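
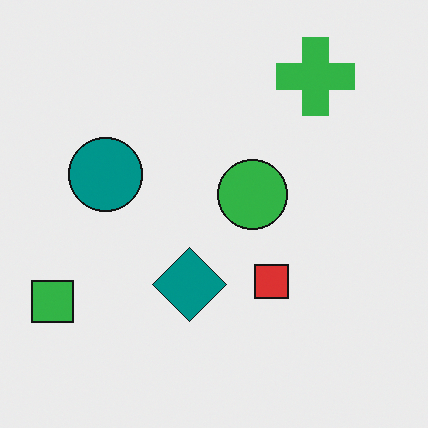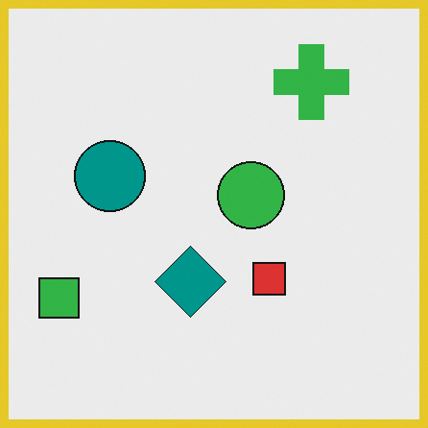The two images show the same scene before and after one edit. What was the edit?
It was framed with a yellow border.

A solid yellow frame runs around the edge of the second image, with the content slightly shrunk inside it.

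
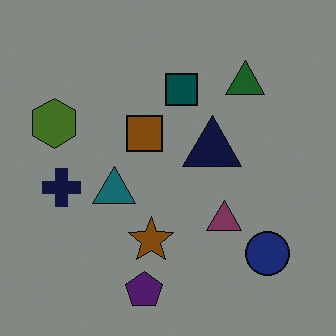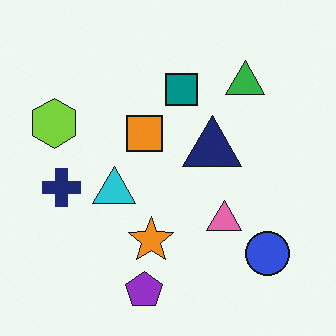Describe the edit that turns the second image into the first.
This is the original image substantially darkened.

Every pixel — background and shapes alike — is uniformly darkened.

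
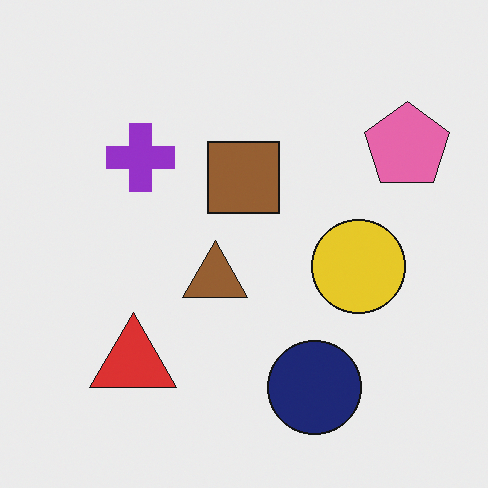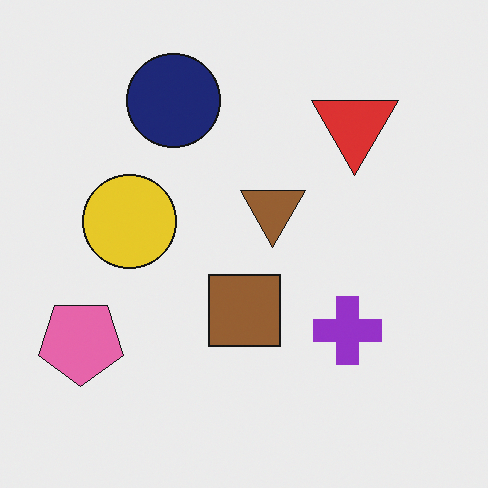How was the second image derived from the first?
This is the original image rotated 180°.

The pink pentagon sits in the top-right of the first image and the bottom-left of the second — consistent with a whole-image 180° rotation.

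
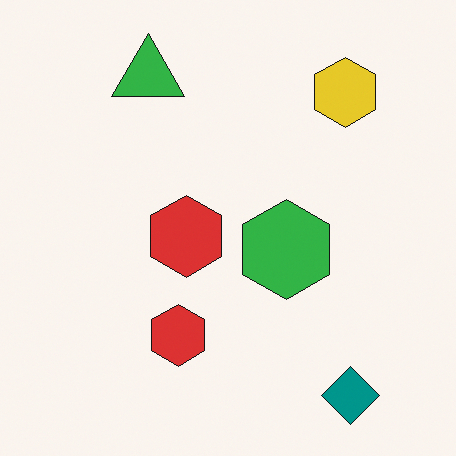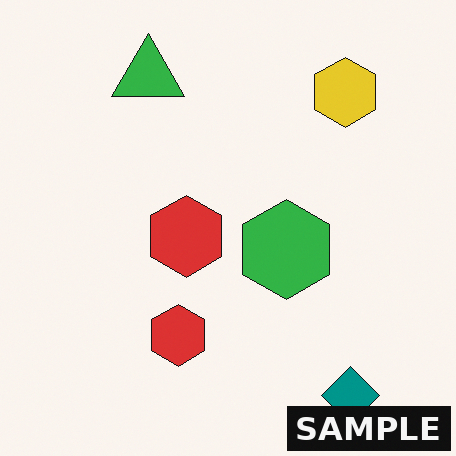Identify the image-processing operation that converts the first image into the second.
The image was watermarked with the text "SAMPLE" in the lower-right corner.

A dark label reading "SAMPLE" appears in the lower-right corner.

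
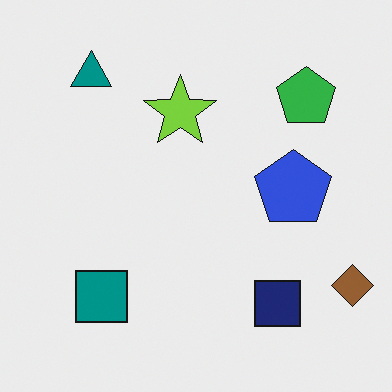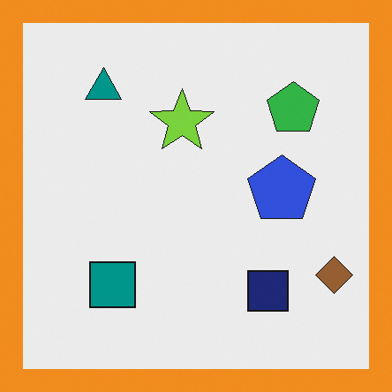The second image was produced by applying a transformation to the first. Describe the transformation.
This is the original image framed with a orange border.

A solid orange frame runs around the edge of the second image, with the content slightly shrunk inside it.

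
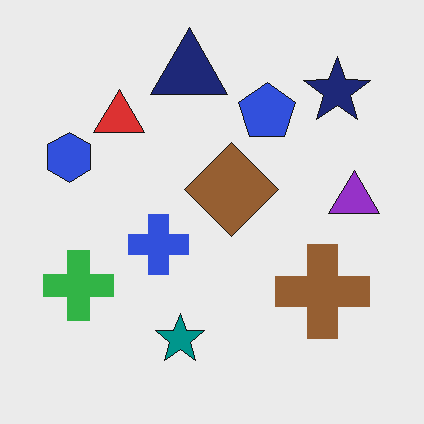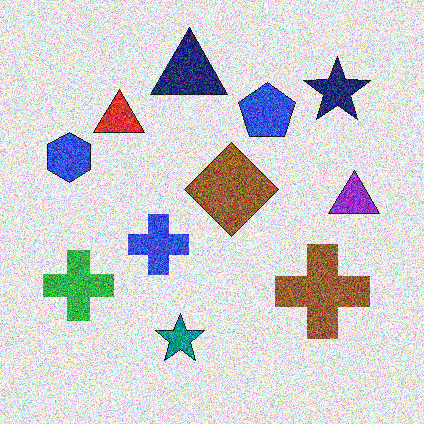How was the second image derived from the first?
The transformation is: degraded with heavy additive noise.

Random speckle covers the whole image, including the flat background.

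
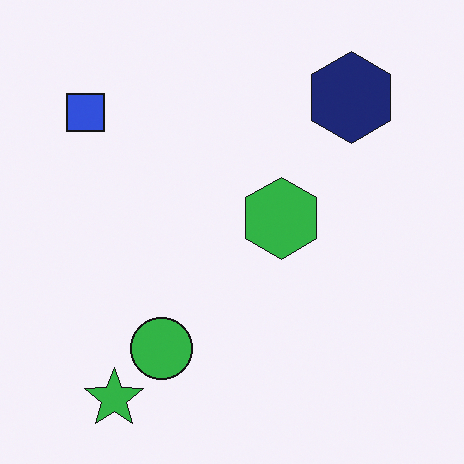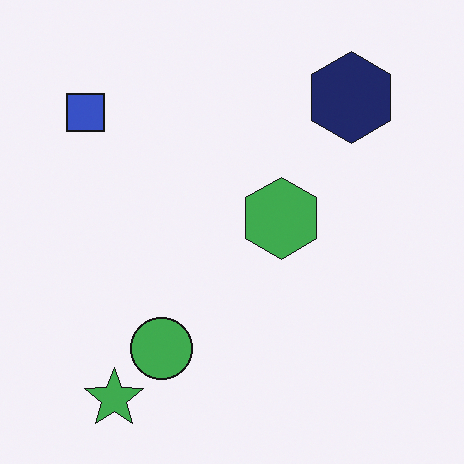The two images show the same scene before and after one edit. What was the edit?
The transformation is: slightly desaturated.

All colors are more muted and greyish — a global saturation change.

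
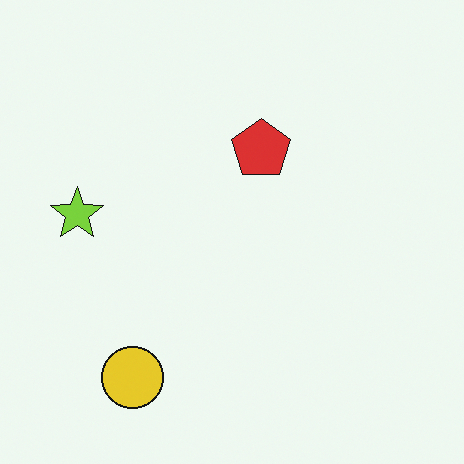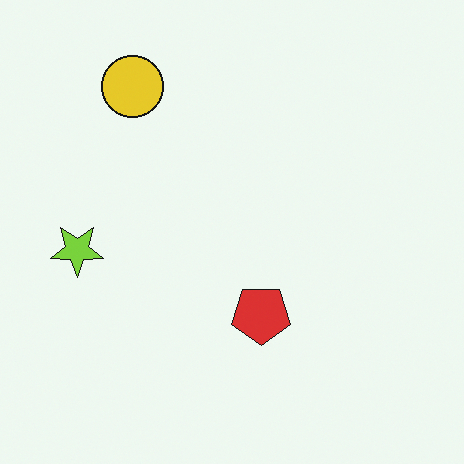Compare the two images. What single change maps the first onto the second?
This is the original image flipped vertically (top ↔ bottom).

The yellow circle is in the bottom-left of the first image and the top-left of the second — shapes on opposite sides of the horizontal midline have swapped in a mirror flip.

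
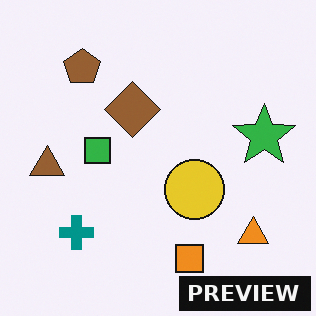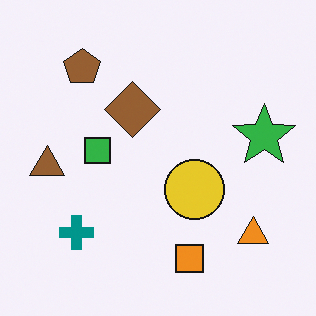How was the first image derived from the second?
The first image is the second watermarked with the text "PREVIEW" in the lower-right corner.

A dark label reading "PREVIEW" appears in the lower-right corner.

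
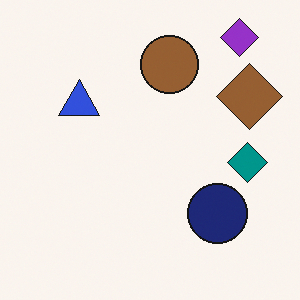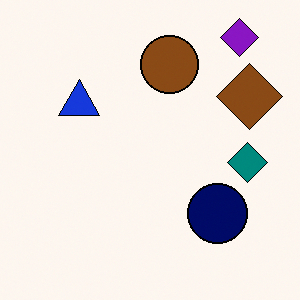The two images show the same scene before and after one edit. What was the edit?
The transformation is: given slightly increased contrast.

Tones are pushed away from mid-grey across the whole image — a global contrast change.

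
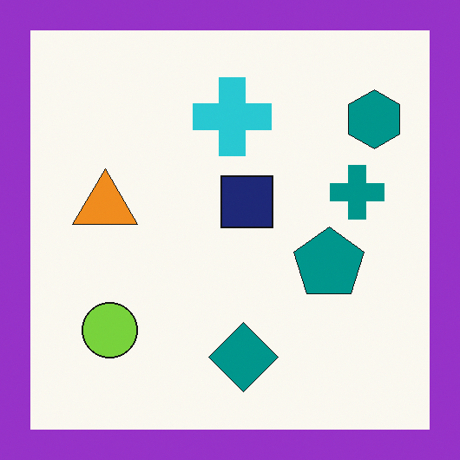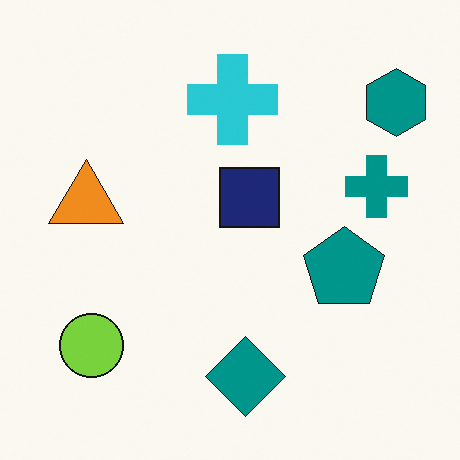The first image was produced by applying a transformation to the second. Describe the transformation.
The transformation is: framed with a purple border.

A solid purple frame runs around the edge of the first image, with the content slightly shrunk inside it.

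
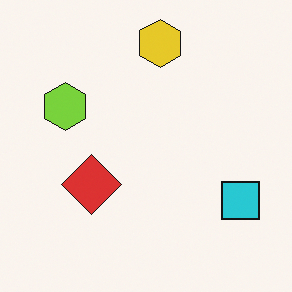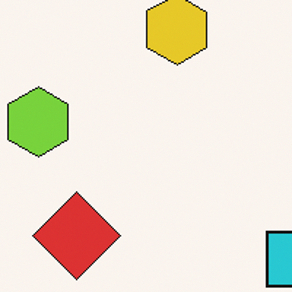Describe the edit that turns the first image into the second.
The second image is the first cropped slightly and scaled back up.

The visible shapes are larger and the field of view is narrower; shapes near the original edges may be partly or wholly outside the frame — a crop-and-rescale.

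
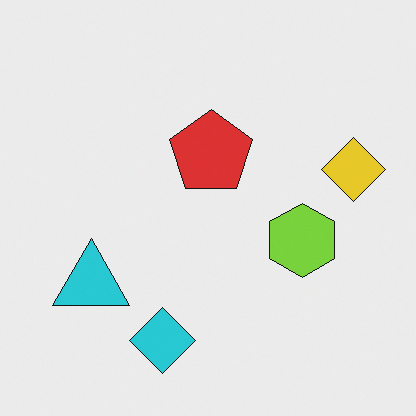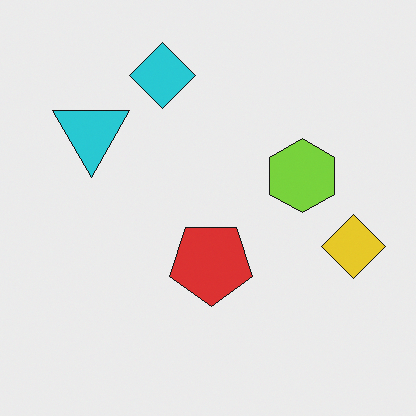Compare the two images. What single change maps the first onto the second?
The transformation is: flipped vertically (top ↔ bottom).

The cyan diamond is in the bottom of the first image and the top of the second — shapes on opposite sides of the horizontal midline have swapped in a mirror flip.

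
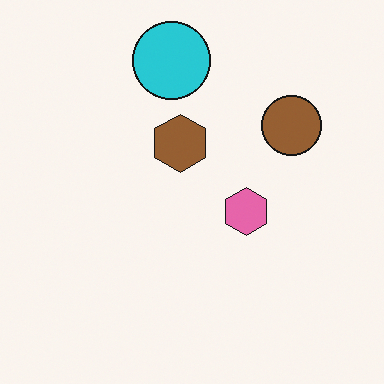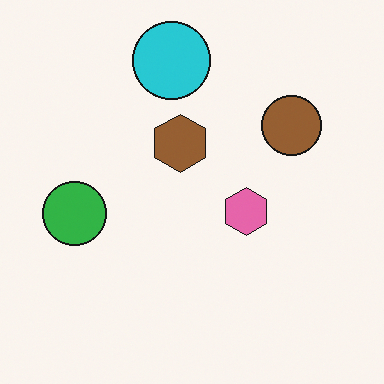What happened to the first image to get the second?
The second image is the first overlaid with an additional green circle.

A green circle appears in the second image that is absent from the first.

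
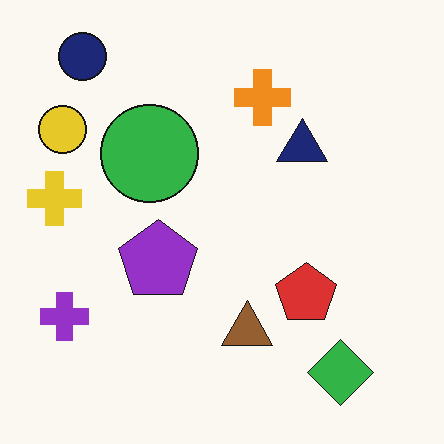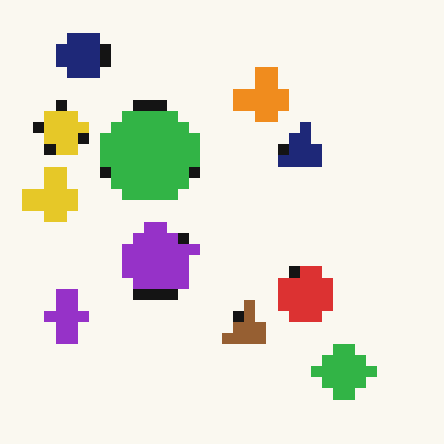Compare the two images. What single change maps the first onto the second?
Coarsely pixelated.

Shapes are reduced to large square blocks; fine edges and outlines are lost — a downscale-then-upscale (mosaic) effect.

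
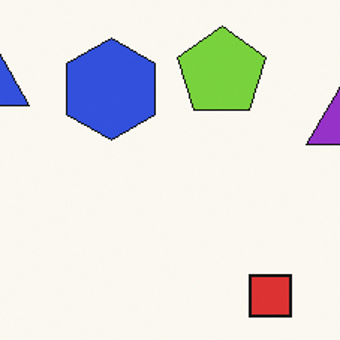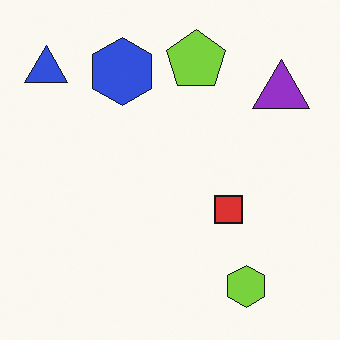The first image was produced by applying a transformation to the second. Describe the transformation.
This is the original image cropped to a modestly smaller region and rescaled.

The visible shapes are larger and the field of view is narrower; shapes near the original edges may be partly or wholly outside the frame — a crop-and-rescale.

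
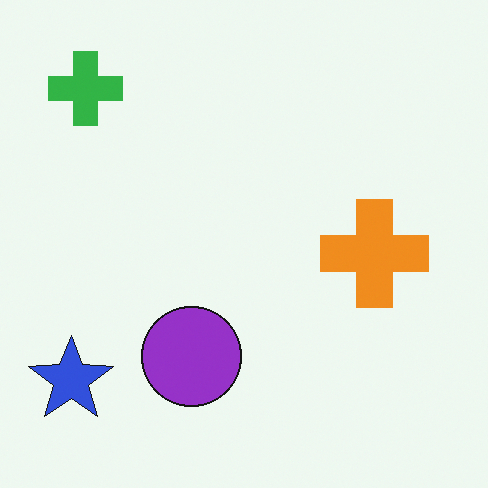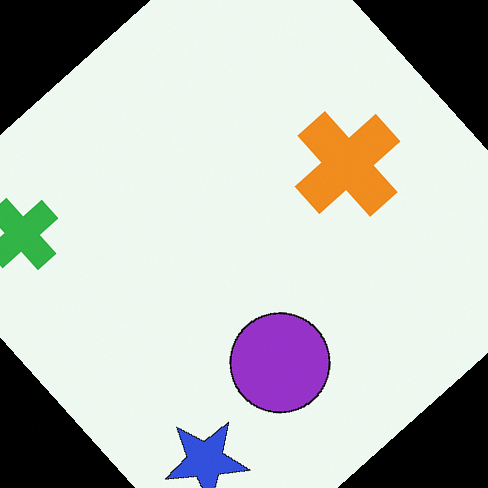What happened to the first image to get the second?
Rotated counter-clockwise by a large amount — several tens of degrees.

Every shape is tilted by the same angle and the image corners show triangular fill wedges — a whole-image rotation by a non-right angle.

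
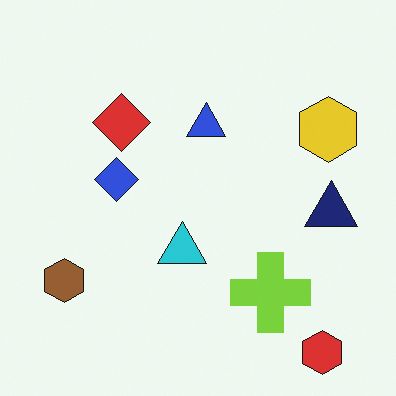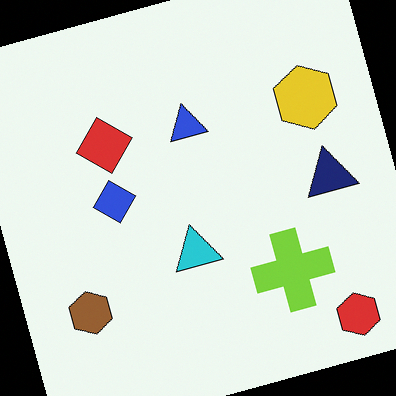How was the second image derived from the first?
The transformation is: rotated counter-clockwise by a clearly visible amount.

Every shape is tilted by the same angle and the image corners show triangular fill wedges — a whole-image rotation by a non-right angle.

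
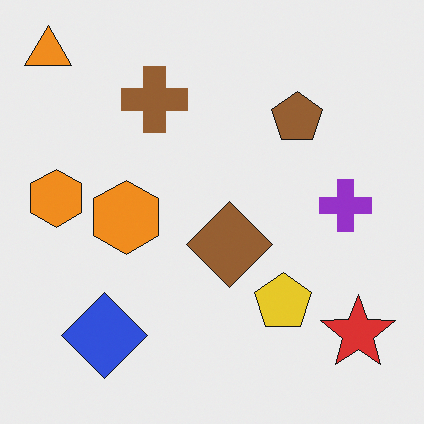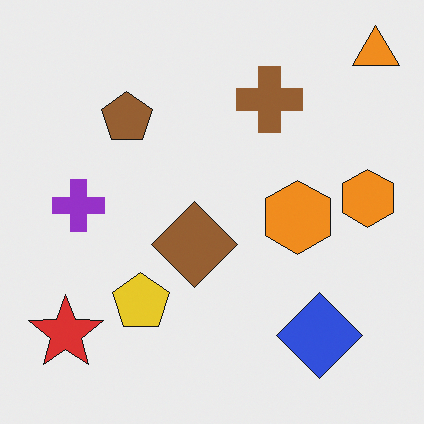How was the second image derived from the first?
The image was flipped horizontally (left ↔ right).

The orange triangle is in the top-left of the first image and the top-right of the second — shapes on opposite sides of the vertical midline have swapped in a mirror flip.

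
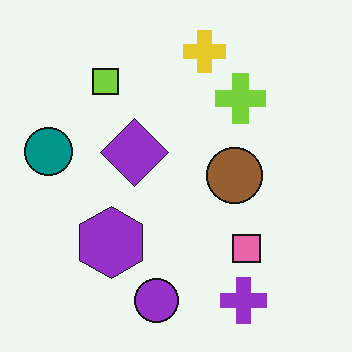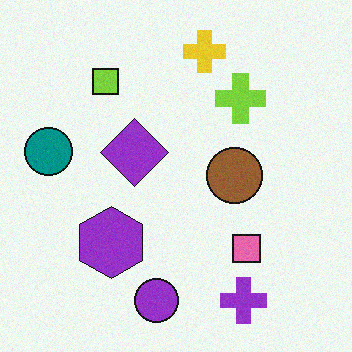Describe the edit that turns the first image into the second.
It was degraded with a light layer of grain.

Random speckle covers the whole image, including the flat background.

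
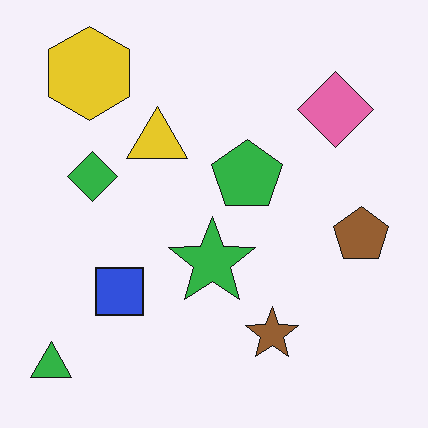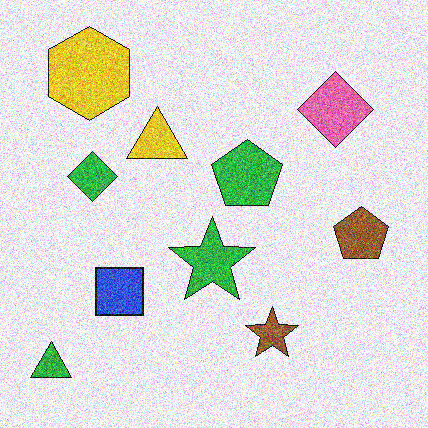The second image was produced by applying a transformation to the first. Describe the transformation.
The image was degraded with heavy additive noise.

Random speckle covers the whole image, including the flat background.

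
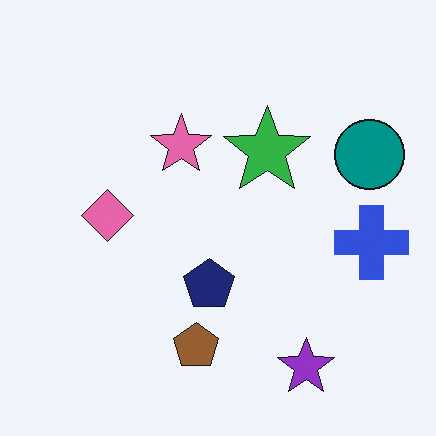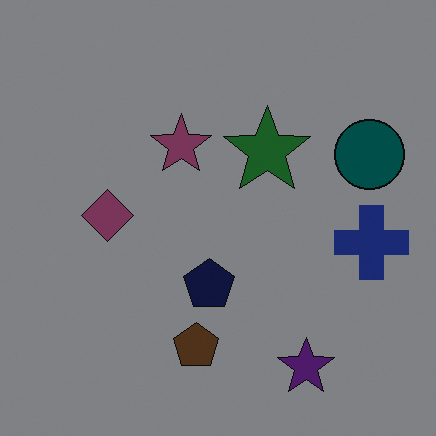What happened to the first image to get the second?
This is the original image noticeably darkened.

Every pixel — background and shapes alike — is uniformly darkened.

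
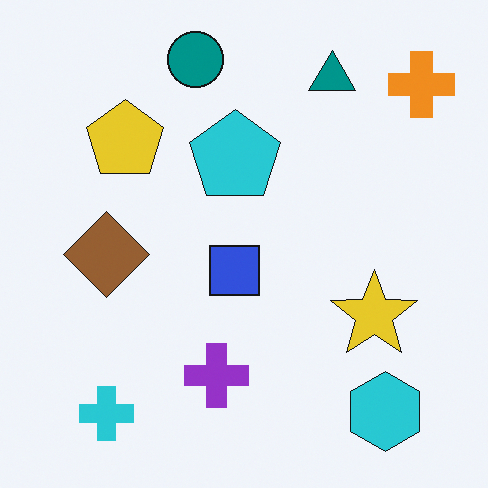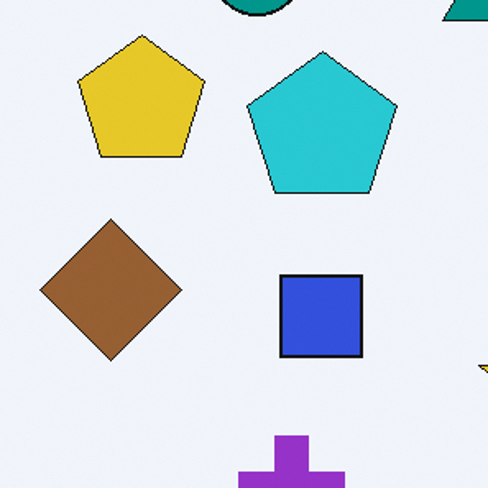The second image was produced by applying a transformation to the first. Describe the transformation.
It was cropped tightly and scaled back up.

The visible shapes are larger and the field of view is narrower; shapes near the original edges may be partly or wholly outside the frame — a crop-and-rescale.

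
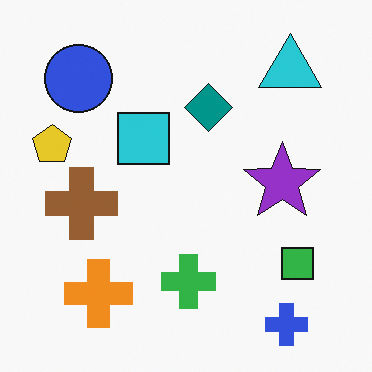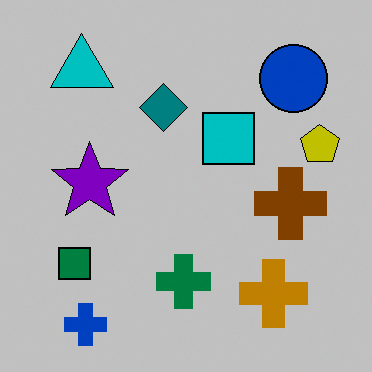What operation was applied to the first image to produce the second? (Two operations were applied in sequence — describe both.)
It was aggressively posterized, then flipped horizontally (left ↔ right).

Each flat color has snapped to a coarser quantized level — most visibly, the near-white background has dropped to a flat grey. The yellow pentagon is in the left of the first image and the right of the second — shapes on opposite sides of the vertical midline have swapped in a mirror flip.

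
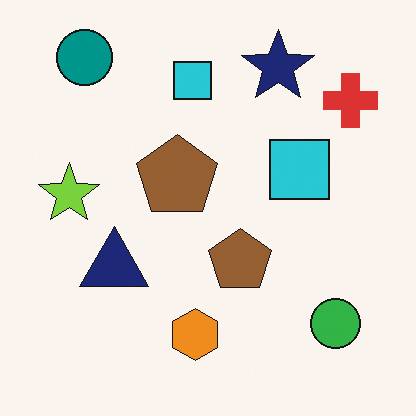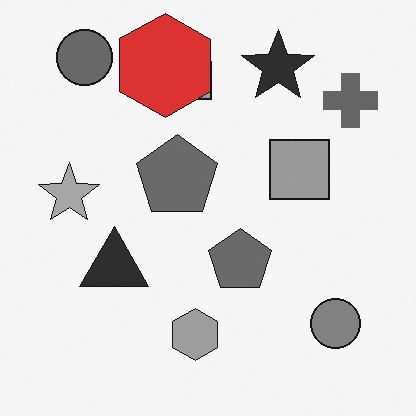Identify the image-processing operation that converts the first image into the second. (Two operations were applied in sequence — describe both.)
The image was converted to grayscale, then overlaid with an additional red hexagon.

All color is removed — every shape is now a shade of grey. A red hexagon appears in the second image that is absent from the first.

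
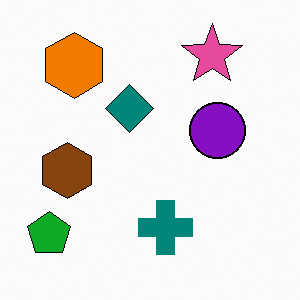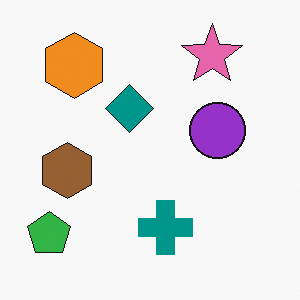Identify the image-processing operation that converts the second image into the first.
This is the original image given slightly increased contrast.

Tones are pushed away from mid-grey across the whole image — a global contrast change.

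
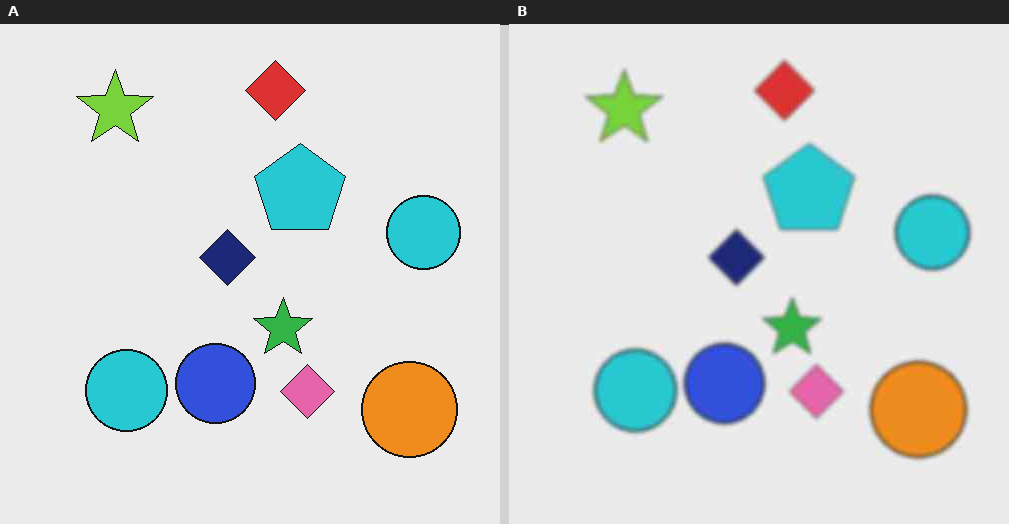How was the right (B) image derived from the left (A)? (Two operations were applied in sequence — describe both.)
This is the original image given a subtle gaussian blur, then JPEG-compressed with visible artifacts.

Shape edges and outlines are uniformly softened across the whole image. Blocky 8×8 compression artifacts appear around shape edges and the flat background shows ringing — characteristic JPEG degradation.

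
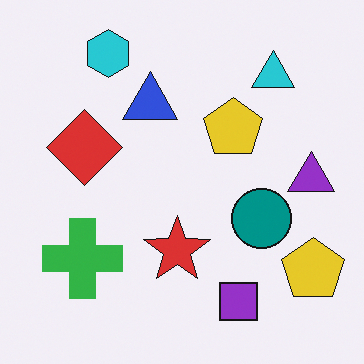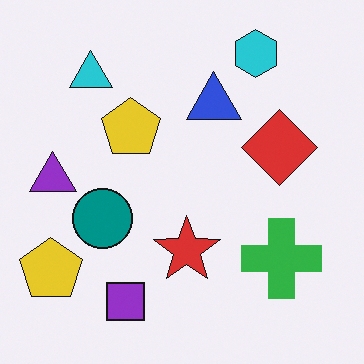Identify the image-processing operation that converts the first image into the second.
Flipped horizontally (left ↔ right).

The purple triangle is in the right of the first image and the left of the second — shapes on opposite sides of the vertical midline have swapped in a mirror flip.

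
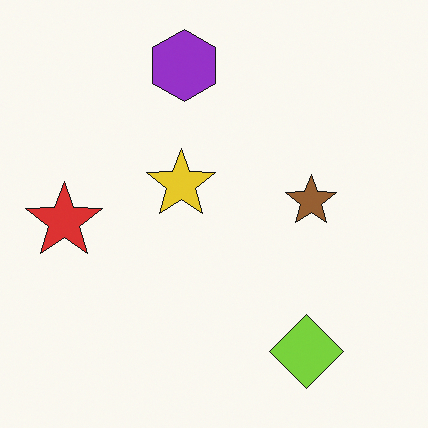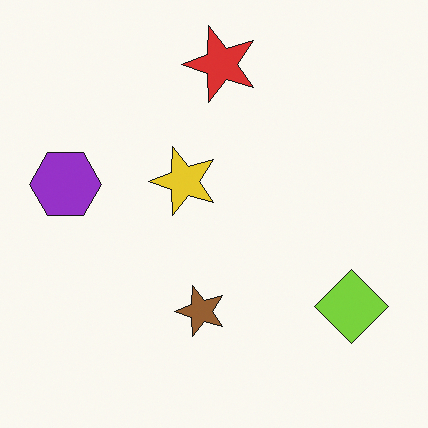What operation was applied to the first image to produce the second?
The second image is the first transposed (reflected across the top-left ↔ bottom-right diagonal).

Shapes have swapped their row and column positions — what was in the top-right is now in the bottom-left — a diagonal reflection.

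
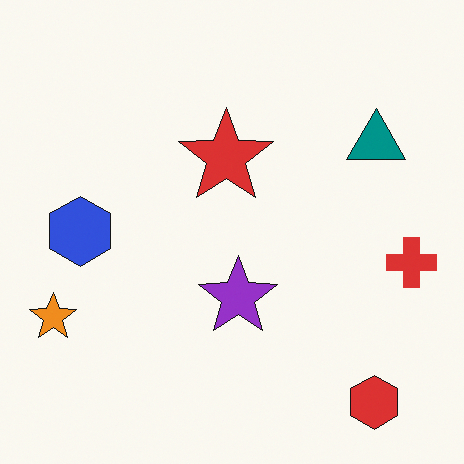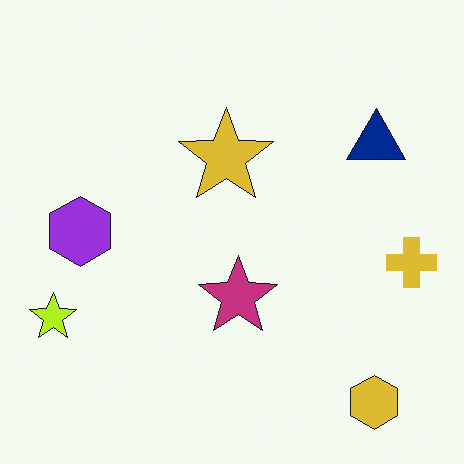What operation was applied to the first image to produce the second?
It was hue-shifted slightly.

Every shape's color has rotated by the same amount around the hue wheel — a uniform hue shift.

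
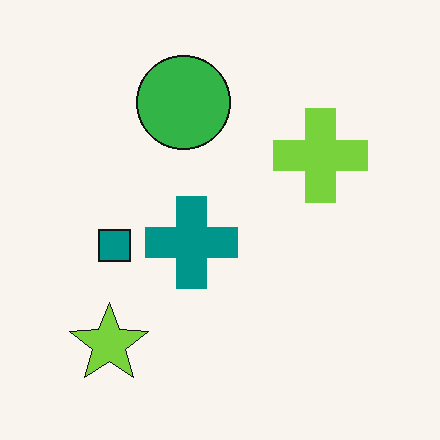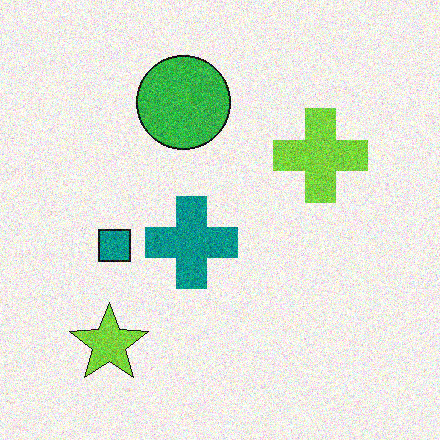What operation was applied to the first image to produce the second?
It was degraded with moderate additive noise.

Random speckle covers the whole image, including the flat background.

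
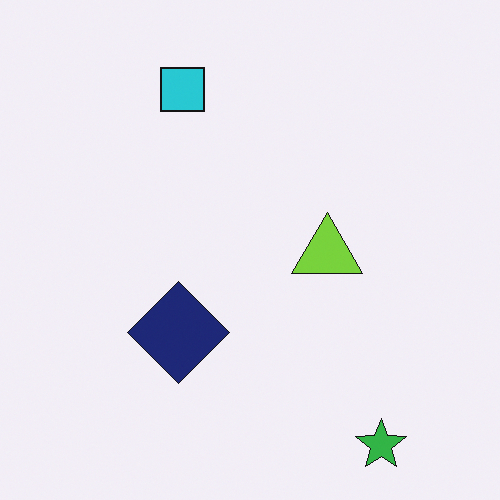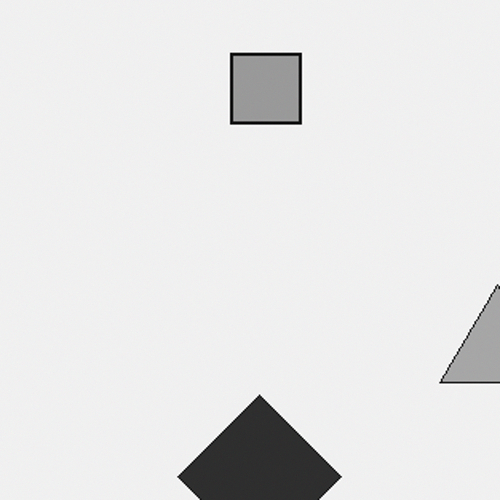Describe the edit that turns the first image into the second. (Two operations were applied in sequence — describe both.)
Converted to grayscale, then cropped to a modestly smaller region and rescaled.

All color is removed — every shape is now a shade of grey. The visible shapes are larger and the field of view is narrower; shapes near the original edges may be partly or wholly outside the frame — a crop-and-rescale.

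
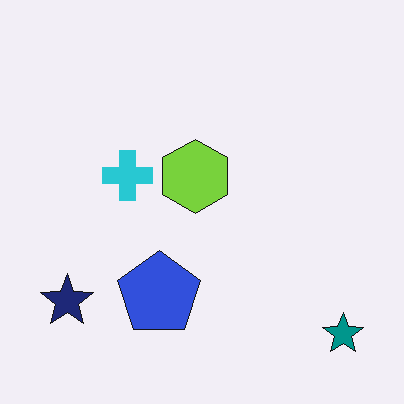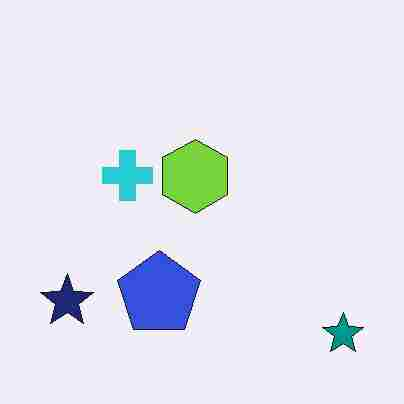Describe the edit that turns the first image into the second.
The second image is the first heavily JPEG-compressed with obvious blocking artifacts.

Blocky 8×8 compression artifacts appear around shape edges and the flat background shows ringing — characteristic JPEG degradation.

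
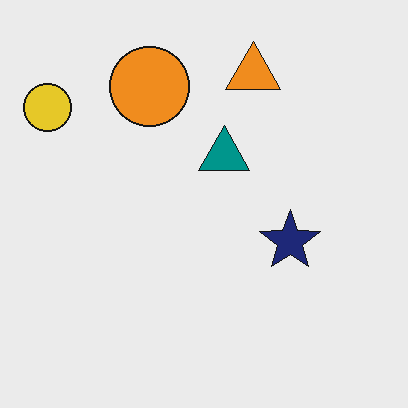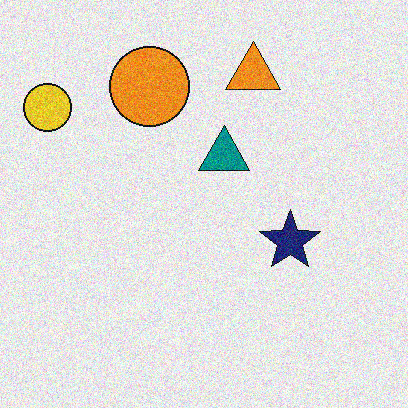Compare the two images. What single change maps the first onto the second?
The image was degraded with visible gaussian noise.

Random speckle covers the whole image, including the flat background.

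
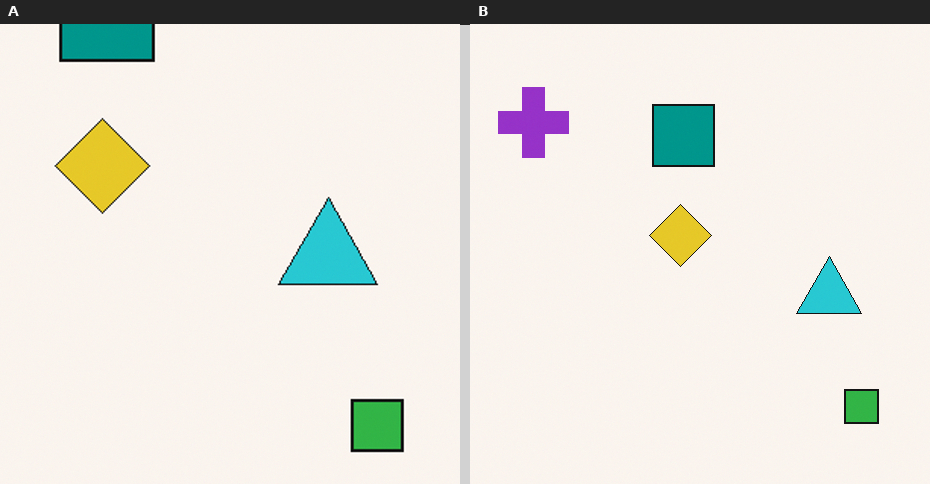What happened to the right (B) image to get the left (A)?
Cropped slightly and scaled back up.

The visible shapes are larger and the field of view is narrower; shapes near the original edges may be partly or wholly outside the frame — a crop-and-rescale.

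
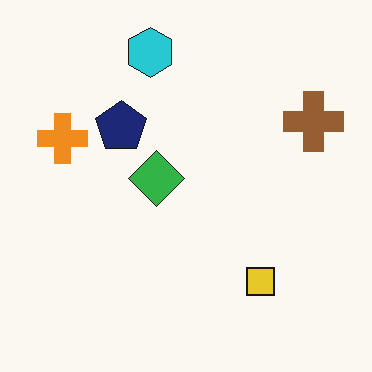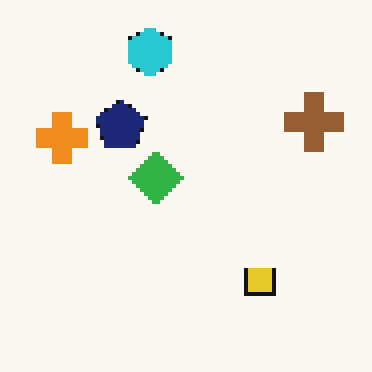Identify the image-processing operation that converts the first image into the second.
It was mildly pixelated.

Shapes are reduced to large square blocks; fine edges and outlines are lost — a downscale-then-upscale (mosaic) effect.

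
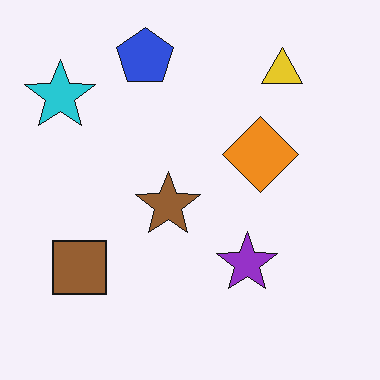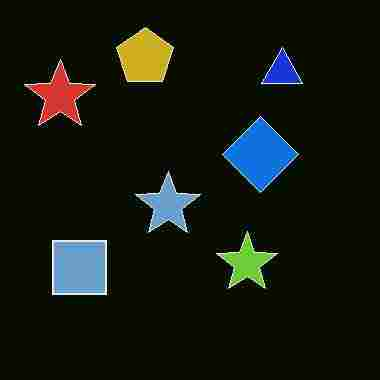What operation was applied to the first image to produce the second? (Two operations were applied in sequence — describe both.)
The transformation is: color-inverted (negative), then heavily JPEG-compressed with obvious blocking artifacts.

The light background has become dark and every shape's color is its complement — a photographic negative. Blocky 8×8 compression artifacts appear around shape edges and the flat background shows ringing — characteristic JPEG degradation.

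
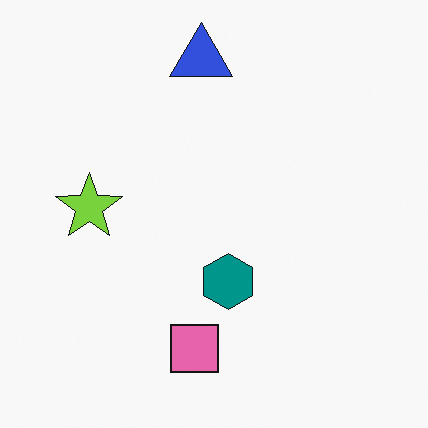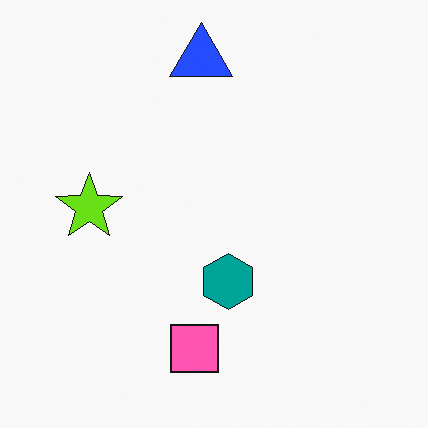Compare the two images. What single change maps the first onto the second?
Slightly oversaturated.

All colors are more vivid — a global saturation change.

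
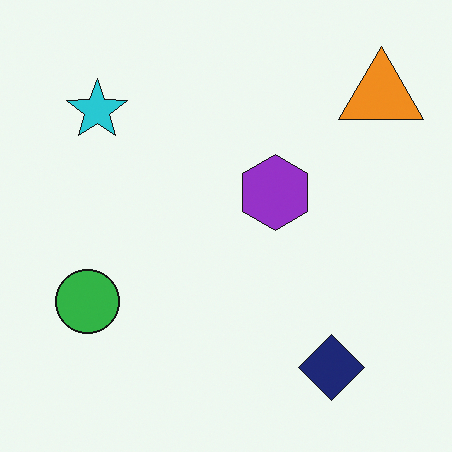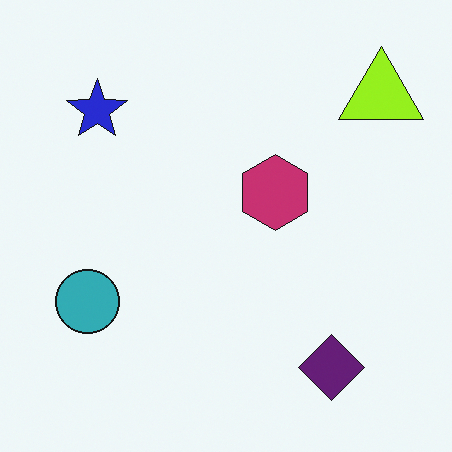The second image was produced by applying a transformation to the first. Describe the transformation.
This is the original image hue-shifted slightly.

Every shape's color has rotated by the same amount around the hue wheel — a uniform hue shift.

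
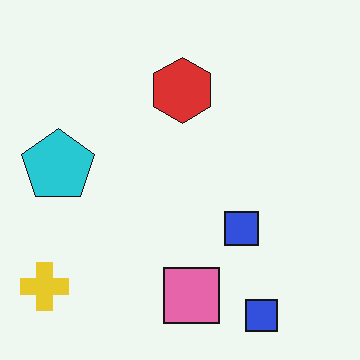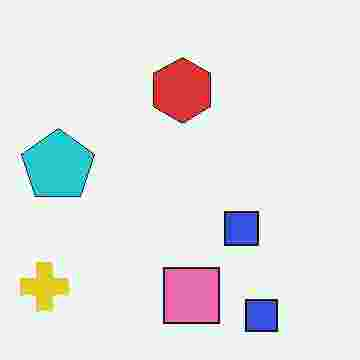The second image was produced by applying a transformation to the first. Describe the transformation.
This is the original image degraded with heavy JPEG compression.

Blocky 8×8 compression artifacts appear around shape edges and the flat background shows ringing — characteristic JPEG degradation.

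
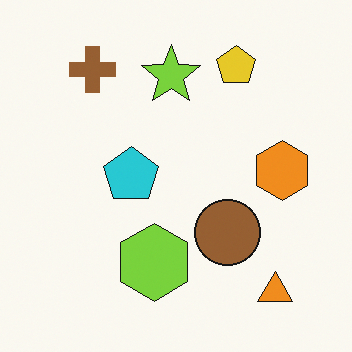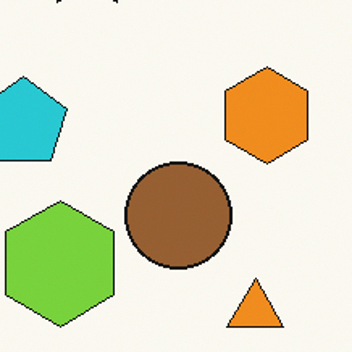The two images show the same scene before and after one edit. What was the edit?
The transformation is: cropped slightly and scaled back up.

The visible shapes are larger and the field of view is narrower; shapes near the original edges may be partly or wholly outside the frame — a crop-and-rescale.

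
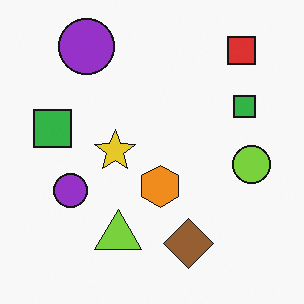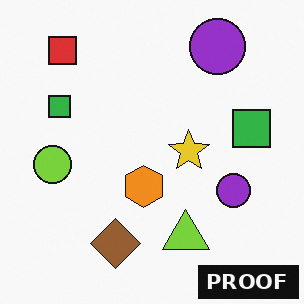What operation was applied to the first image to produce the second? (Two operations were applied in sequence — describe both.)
Flipped horizontally (left ↔ right), then watermarked with the text "PROOF" in the lower-right corner.

The lime circle is in the right of the first image and the left of the second — shapes on opposite sides of the vertical midline have swapped in a mirror flip. A dark label reading "PROOF" appears in the lower-right corner.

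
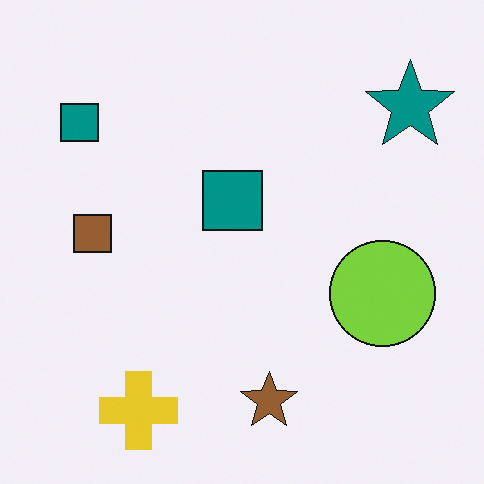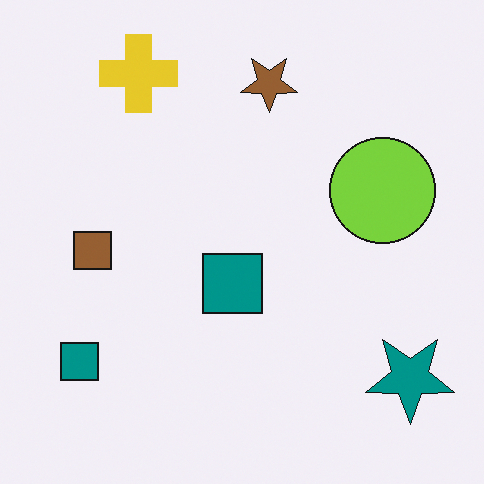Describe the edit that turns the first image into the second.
The transformation is: flipped vertically (top ↔ bottom).

The yellow cross is in the bottom-left of the first image and the top-left of the second — shapes on opposite sides of the horizontal midline have swapped in a mirror flip.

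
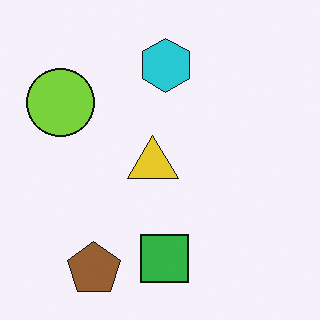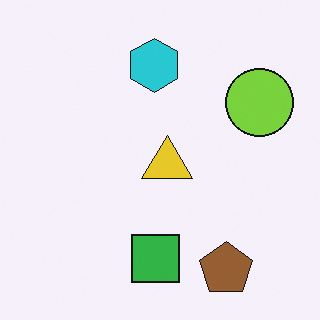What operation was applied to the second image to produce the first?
The transformation is: flipped horizontally (left ↔ right).

The lime circle is in the top-right of the second image and the top-left of the first — shapes on opposite sides of the vertical midline have swapped in a mirror flip.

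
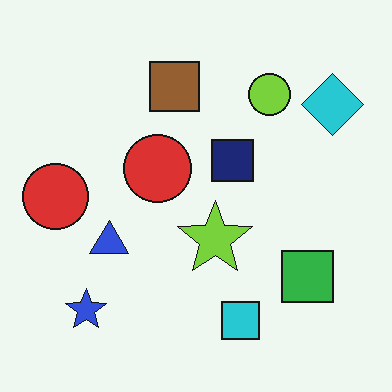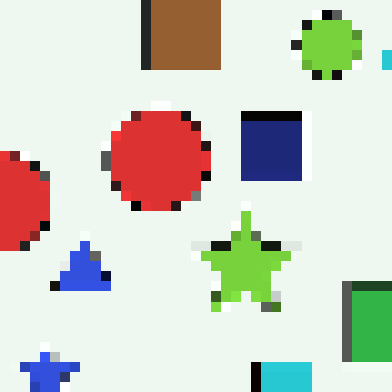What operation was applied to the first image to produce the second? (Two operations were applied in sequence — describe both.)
It was cropped slightly and scaled back up, then coarsely pixelated.

The visible shapes are larger and the field of view is narrower; shapes near the original edges may be partly or wholly outside the frame — a crop-and-rescale. Shapes are reduced to large square blocks; fine edges and outlines are lost — a downscale-then-upscale (mosaic) effect.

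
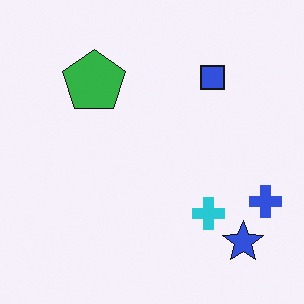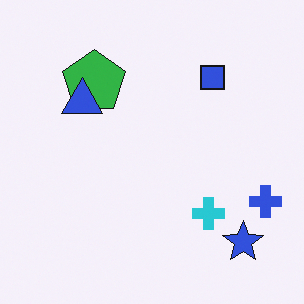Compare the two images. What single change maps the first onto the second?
Overlaid with an additional blue triangle.

A blue triangle appears in the second image that is absent from the first.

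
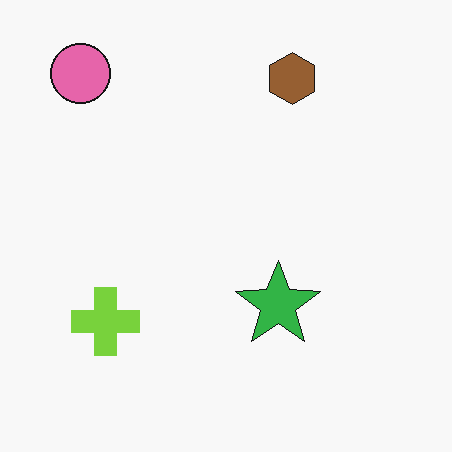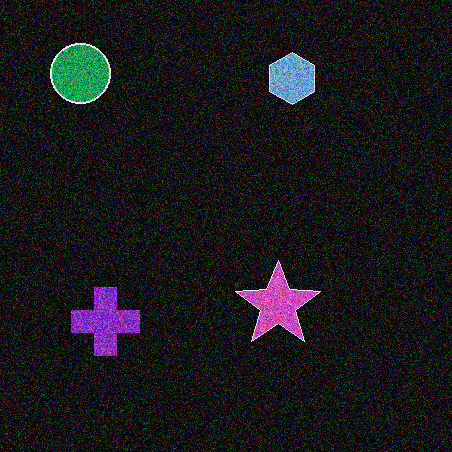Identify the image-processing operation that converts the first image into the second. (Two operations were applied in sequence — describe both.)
Color-inverted (negative), then degraded with strong gaussian noise.

The light background has become dark and every shape's color is its complement — a photographic negative. Random speckle covers the whole image, including the flat background.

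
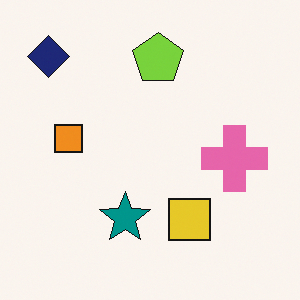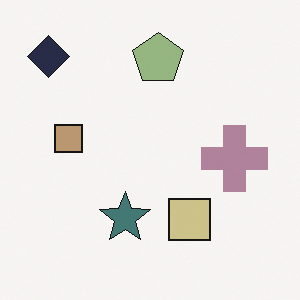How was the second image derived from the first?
It was made much more muted (saturation change).

All colors are more muted and greyish — a global saturation change.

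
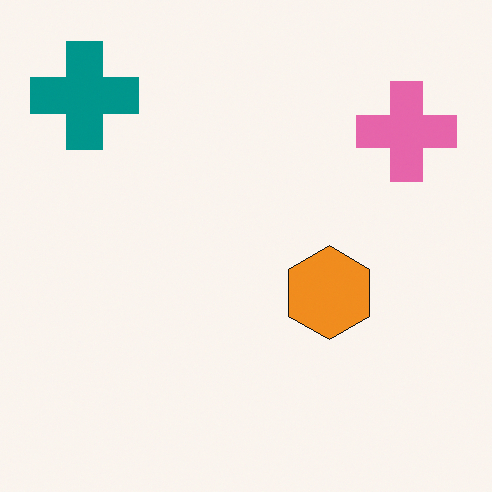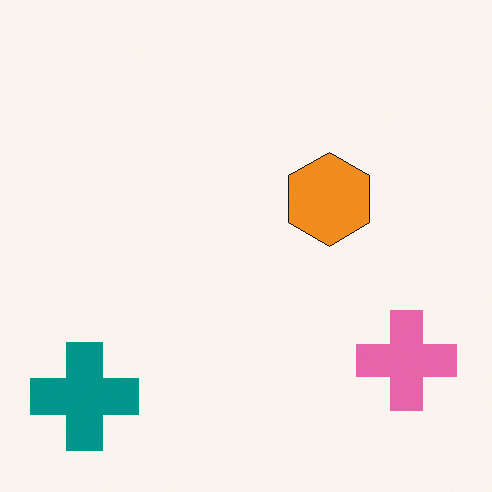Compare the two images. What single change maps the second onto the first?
Flipped vertically (top ↔ bottom).

The teal cross is in the bottom-left of the second image and the top-left of the first — shapes on opposite sides of the horizontal midline have swapped in a mirror flip.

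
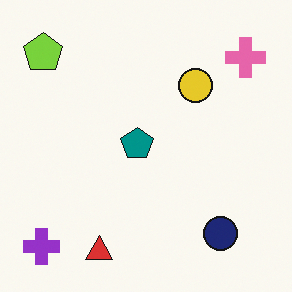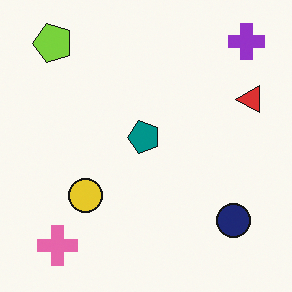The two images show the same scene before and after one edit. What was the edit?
This is the original image transposed (reflected across the top-left ↔ bottom-right diagonal).

Shapes have swapped their row and column positions — what was in the top-right is now in the bottom-left — a diagonal reflection.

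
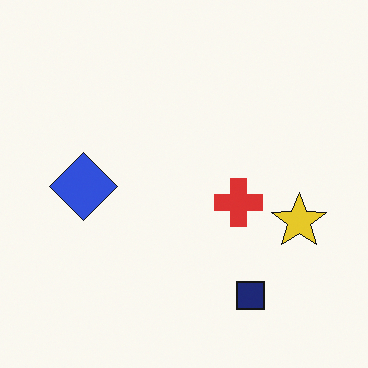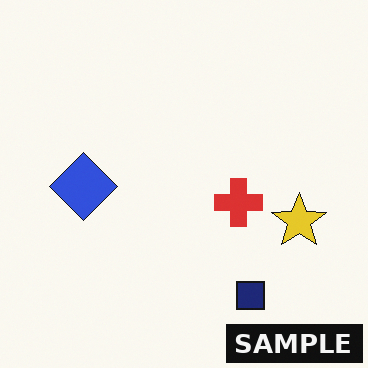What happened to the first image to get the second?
The image was watermarked with the text "SAMPLE" in the lower-right corner.

A dark label reading "SAMPLE" appears in the lower-right corner.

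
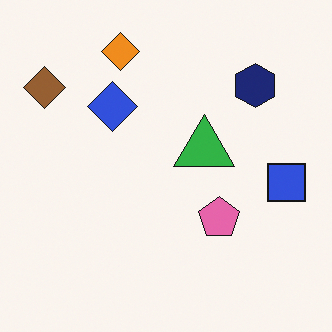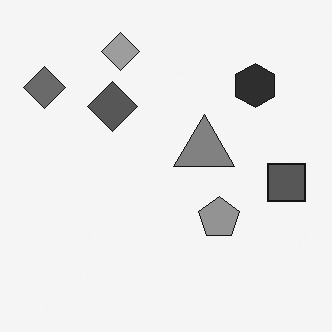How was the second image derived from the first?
Converted to grayscale.

All color is removed — every shape is now a shade of grey.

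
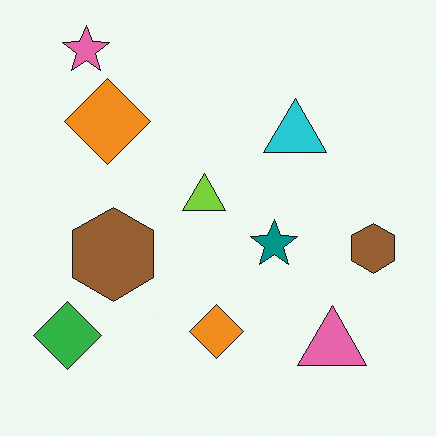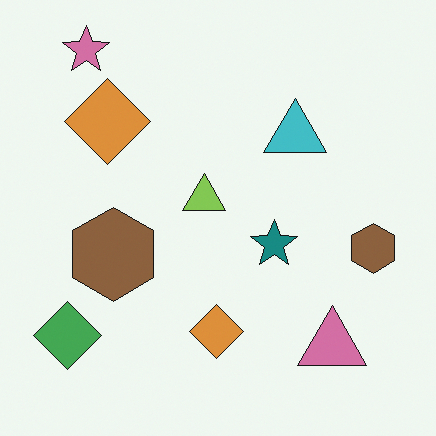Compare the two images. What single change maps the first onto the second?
The transformation is: slightly desaturated.

All colors are more muted and greyish — a global saturation change.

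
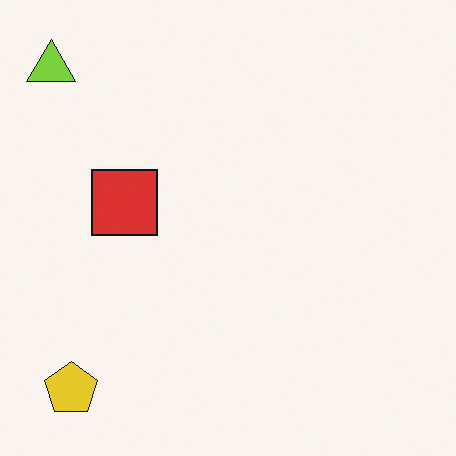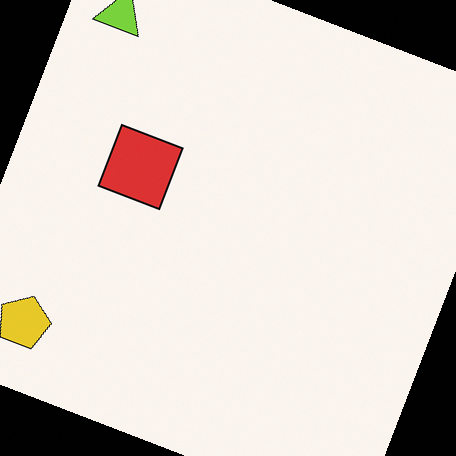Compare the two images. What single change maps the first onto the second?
The transformation is: rotated clockwise by a moderate amount.

Every shape is tilted by the same angle and the image corners show triangular fill wedges — a whole-image rotation by a non-right angle.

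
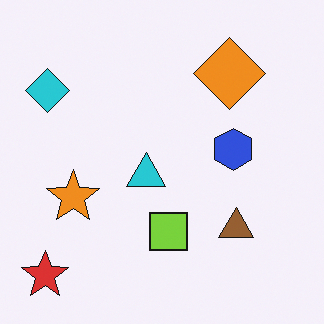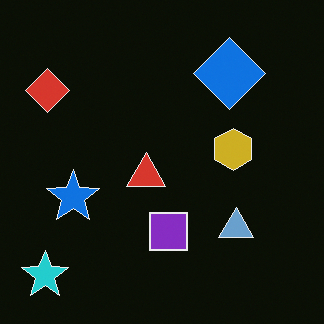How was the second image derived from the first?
It was color-inverted (negative).

The light background has become dark and every shape's color is its complement — a photographic negative.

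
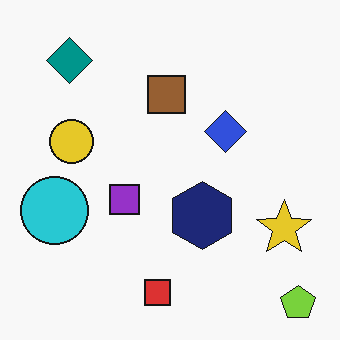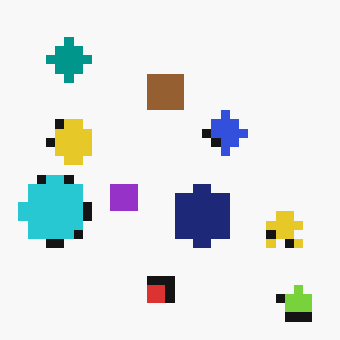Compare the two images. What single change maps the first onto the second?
Coarsely pixelated.

Shapes are reduced to large square blocks; fine edges and outlines are lost — a downscale-then-upscale (mosaic) effect.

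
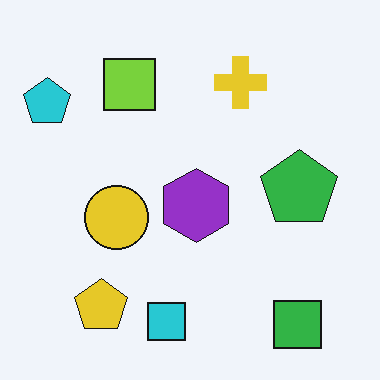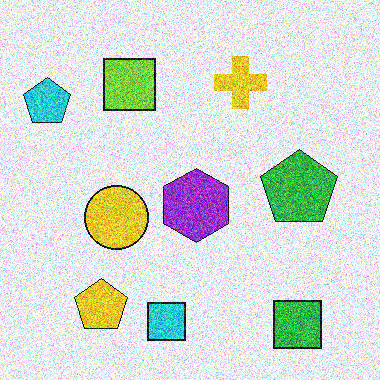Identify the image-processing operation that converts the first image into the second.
The second image is the first degraded with strong gaussian noise.

Random speckle covers the whole image, including the flat background.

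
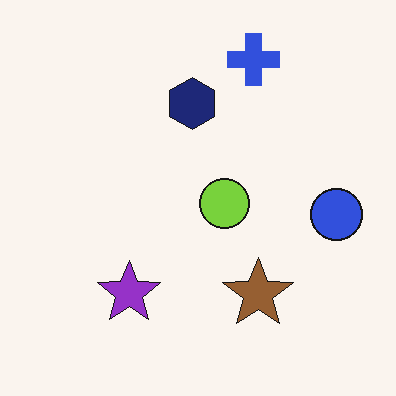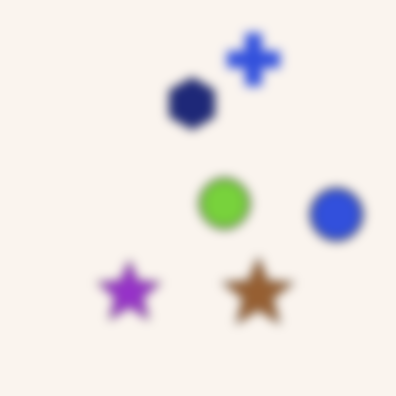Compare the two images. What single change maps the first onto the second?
It was heavily blurred.

Shape edges and outlines are uniformly softened across the whole image.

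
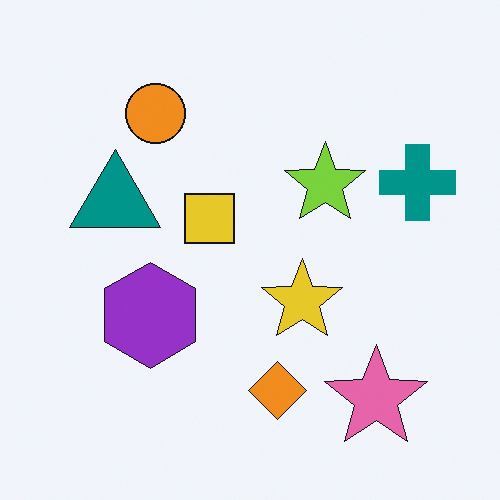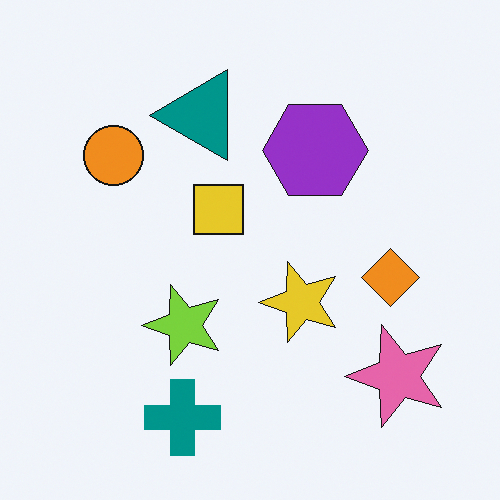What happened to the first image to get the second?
The second image is the first transposed (reflected across the top-left ↔ bottom-right diagonal).

Shapes have swapped their row and column positions — what was in the top-right is now in the bottom-left — a diagonal reflection.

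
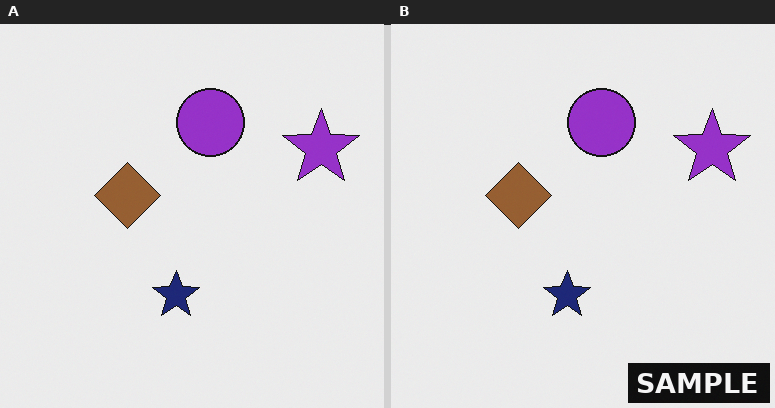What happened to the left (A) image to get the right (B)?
Watermarked with the text "SAMPLE" in the lower-right corner.

A dark label reading "SAMPLE" appears in the lower-right corner.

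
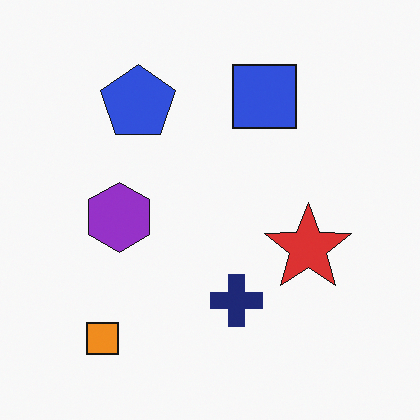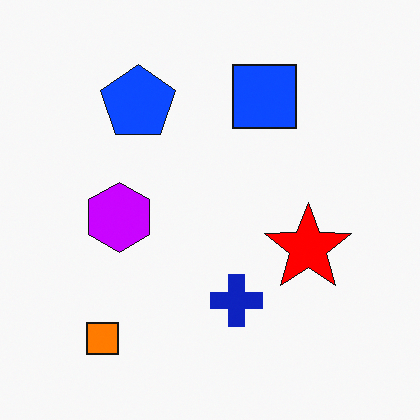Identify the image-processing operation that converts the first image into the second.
The transformation is: heavily oversaturated.

All colors are more vivid — a global saturation change.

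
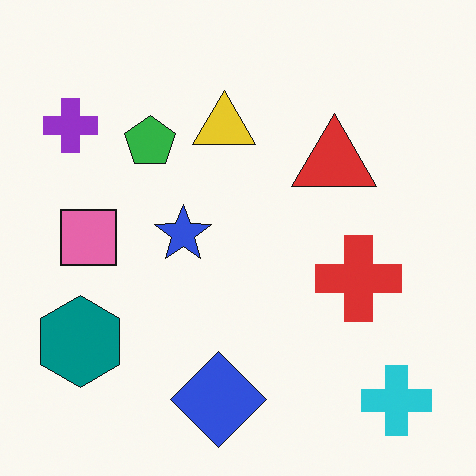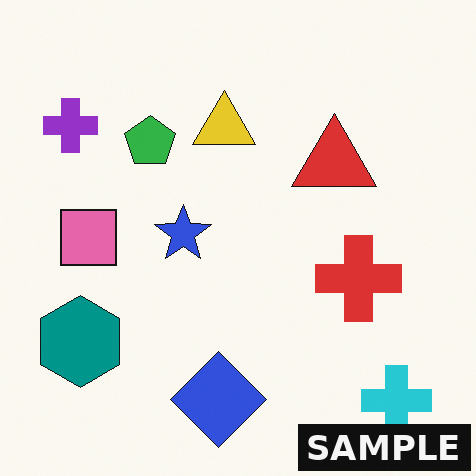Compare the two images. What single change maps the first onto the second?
This is the original image watermarked with the text "SAMPLE" in the lower-right corner.

A dark label reading "SAMPLE" appears in the lower-right corner.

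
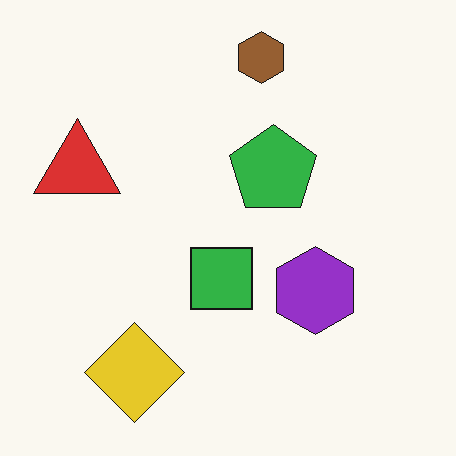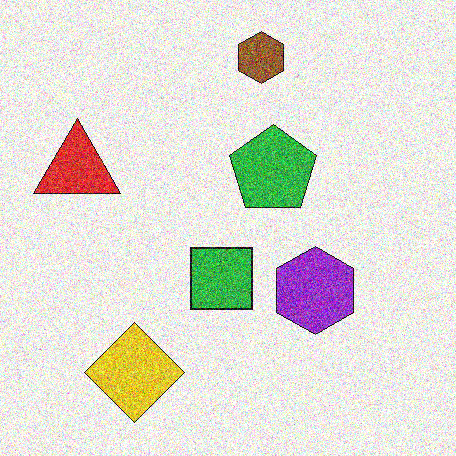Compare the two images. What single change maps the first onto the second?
This is the original image degraded with a thick layer of grain.

Random speckle covers the whole image, including the flat background.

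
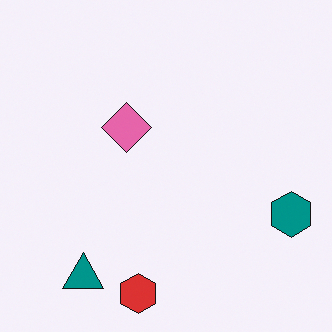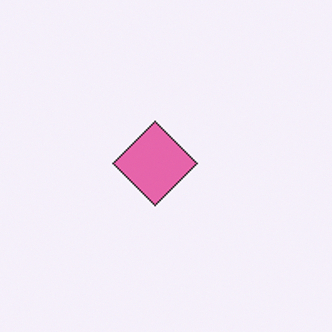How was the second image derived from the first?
Cropped tightly and scaled back up.

The visible shapes are larger and the field of view is narrower; shapes near the original edges may be partly or wholly outside the frame — a crop-and-rescale.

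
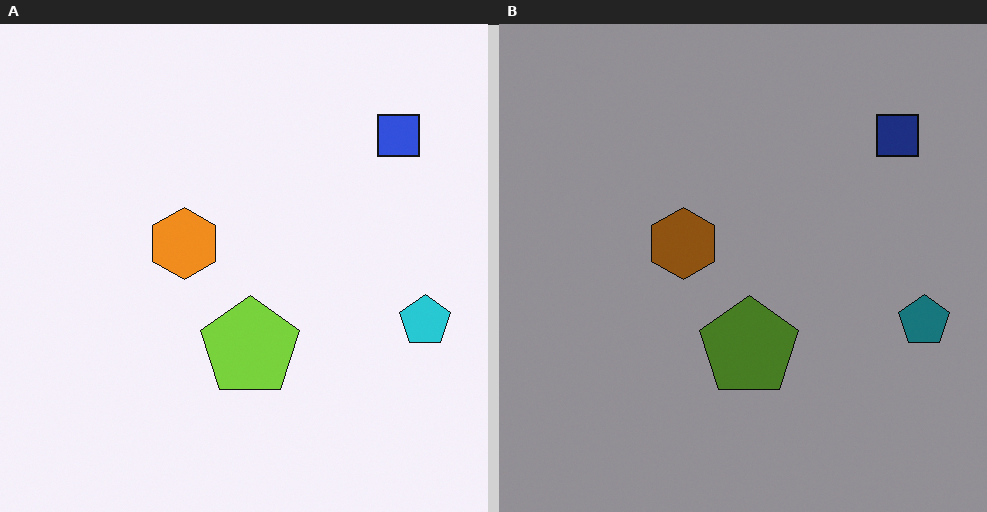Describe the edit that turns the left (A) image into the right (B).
The image was noticeably darkened.

Every pixel — background and shapes alike — is uniformly darkened.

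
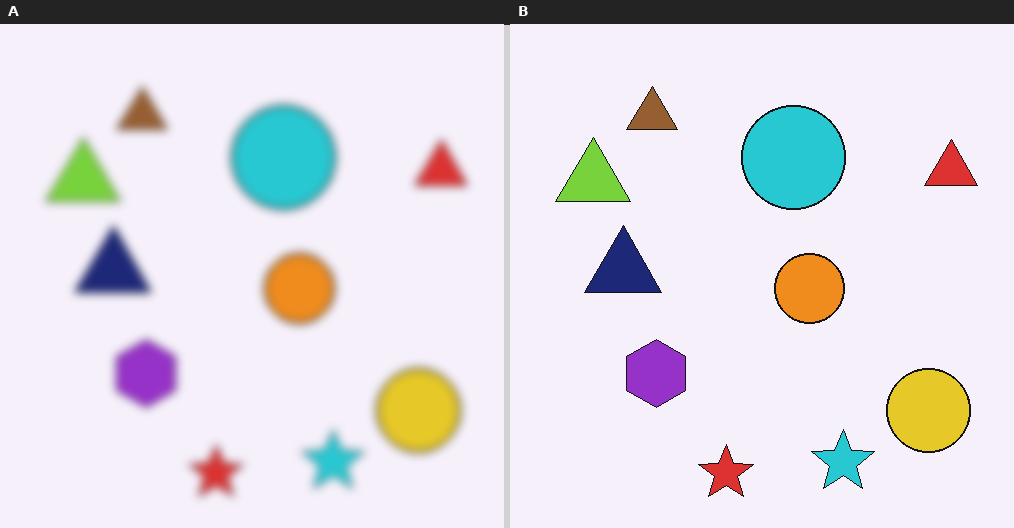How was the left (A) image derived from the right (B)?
The transformation is: noticeably gaussian-blurred.

Shape edges and outlines are uniformly softened across the whole image.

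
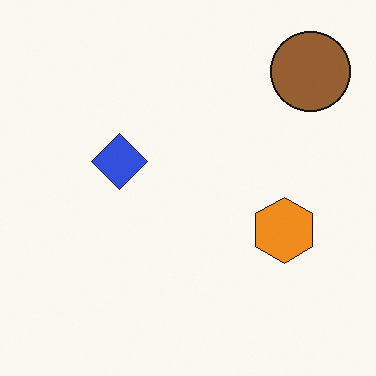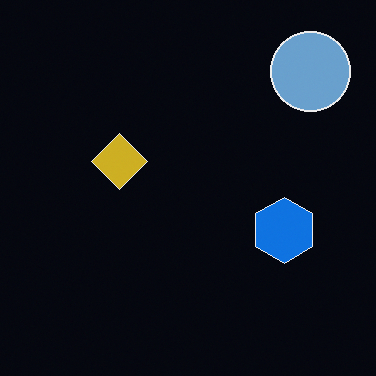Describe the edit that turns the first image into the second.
This is the original image color-inverted (negative).

The light background has become dark and every shape's color is its complement — a photographic negative.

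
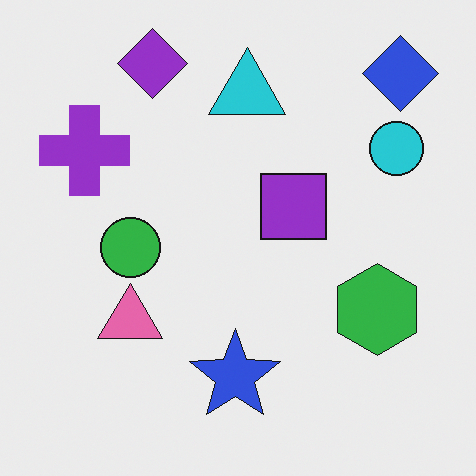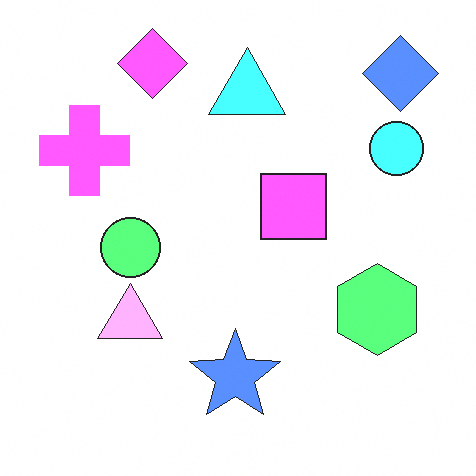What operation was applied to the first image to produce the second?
This is the original image noticeably brightened.

Every pixel — background and shapes alike — is uniformly brightened.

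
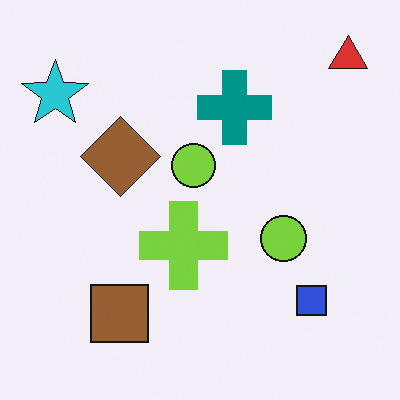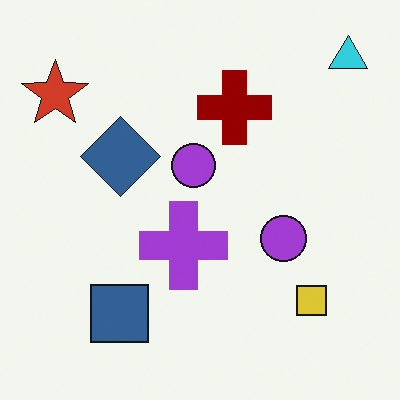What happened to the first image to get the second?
The image was hue-shifted by a large amount.

Every shape's color has rotated by the same amount around the hue wheel — a uniform hue shift.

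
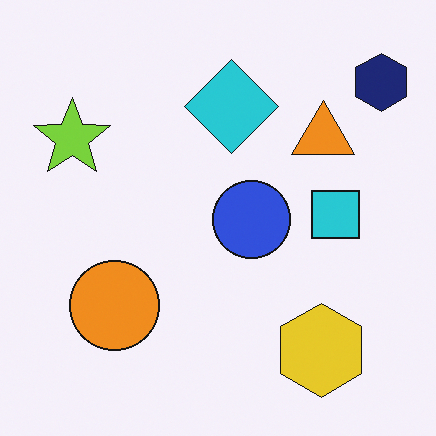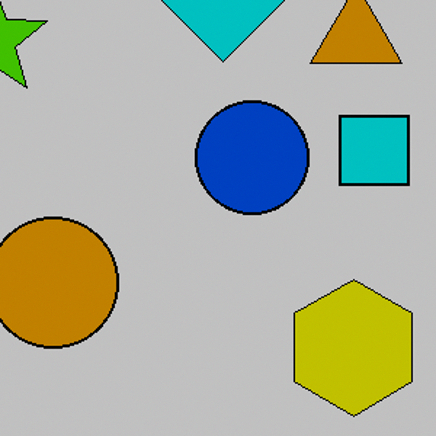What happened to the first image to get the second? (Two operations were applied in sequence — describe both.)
The image was aggressively posterized, then cropped to a modestly smaller region and rescaled.

Each flat color has snapped to a coarser quantized level — most visibly, the near-white background has dropped to a flat grey. The visible shapes are larger and the field of view is narrower; shapes near the original edges may be partly or wholly outside the frame — a crop-and-rescale.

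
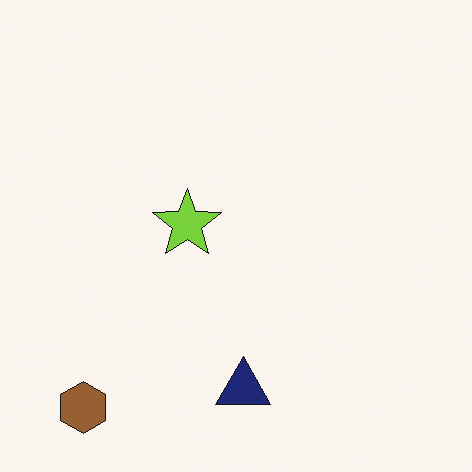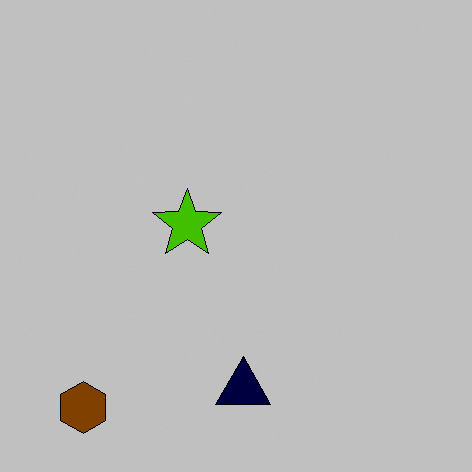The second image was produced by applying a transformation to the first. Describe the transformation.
Aggressively posterized.

Each flat color has snapped to a coarser quantized level — most visibly, the near-white background has dropped to a flat grey.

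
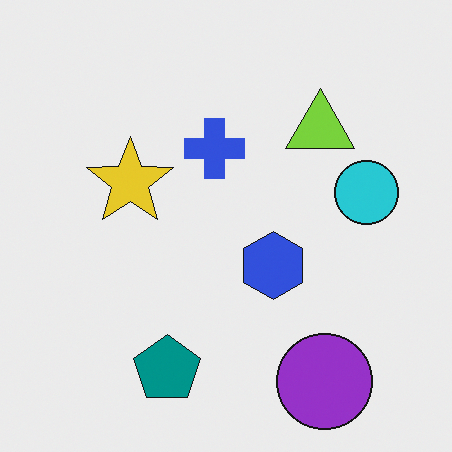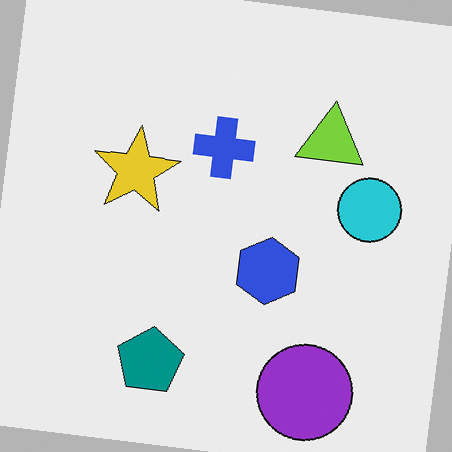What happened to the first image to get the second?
Rotated clockwise by a few degrees.

Every shape is tilted by the same angle and the image corners show triangular fill wedges — a whole-image rotation by a non-right angle.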